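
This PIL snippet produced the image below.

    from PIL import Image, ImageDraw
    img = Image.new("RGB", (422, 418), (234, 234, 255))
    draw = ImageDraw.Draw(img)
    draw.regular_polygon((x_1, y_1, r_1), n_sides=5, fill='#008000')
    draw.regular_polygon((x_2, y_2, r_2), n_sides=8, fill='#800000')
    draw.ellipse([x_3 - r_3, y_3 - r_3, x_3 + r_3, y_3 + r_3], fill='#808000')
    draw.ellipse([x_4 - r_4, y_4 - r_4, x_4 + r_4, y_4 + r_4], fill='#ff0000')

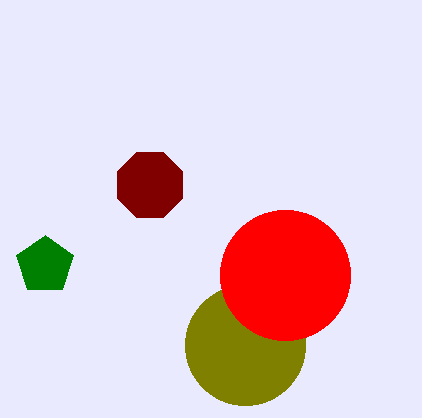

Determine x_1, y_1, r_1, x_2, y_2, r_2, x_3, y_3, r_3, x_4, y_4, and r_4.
x_1 = 45
y_1 = 265
r_1 = 30
x_2 = 150
y_2 = 185
r_2 = 35
x_3 = 245
y_3 = 345
r_3 = 60
x_4 = 285
y_4 = 275
r_4 = 65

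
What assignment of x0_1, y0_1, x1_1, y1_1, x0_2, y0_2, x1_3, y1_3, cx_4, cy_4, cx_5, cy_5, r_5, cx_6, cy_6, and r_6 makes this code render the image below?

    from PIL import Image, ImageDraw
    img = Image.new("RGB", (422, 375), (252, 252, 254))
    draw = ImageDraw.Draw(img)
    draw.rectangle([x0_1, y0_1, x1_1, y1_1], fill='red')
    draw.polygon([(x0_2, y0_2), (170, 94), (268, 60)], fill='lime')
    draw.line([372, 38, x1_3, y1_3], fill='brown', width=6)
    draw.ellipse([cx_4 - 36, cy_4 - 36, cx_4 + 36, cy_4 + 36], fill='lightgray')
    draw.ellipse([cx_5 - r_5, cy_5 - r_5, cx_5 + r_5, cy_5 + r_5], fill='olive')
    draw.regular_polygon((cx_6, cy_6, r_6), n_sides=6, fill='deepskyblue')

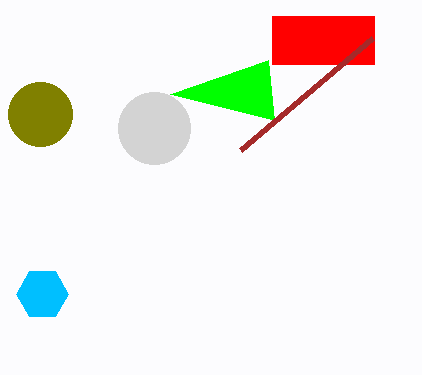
x0_1 = 272
y0_1 = 16
x1_1 = 374
y1_1 = 64
x0_2 = 274
y0_2 = 120
x1_3 = 240
y1_3 = 150
cx_4 = 154
cy_4 = 128
cx_5 = 40
cy_5 = 114
r_5 = 32
cx_6 = 42
cy_6 = 294
r_6 = 26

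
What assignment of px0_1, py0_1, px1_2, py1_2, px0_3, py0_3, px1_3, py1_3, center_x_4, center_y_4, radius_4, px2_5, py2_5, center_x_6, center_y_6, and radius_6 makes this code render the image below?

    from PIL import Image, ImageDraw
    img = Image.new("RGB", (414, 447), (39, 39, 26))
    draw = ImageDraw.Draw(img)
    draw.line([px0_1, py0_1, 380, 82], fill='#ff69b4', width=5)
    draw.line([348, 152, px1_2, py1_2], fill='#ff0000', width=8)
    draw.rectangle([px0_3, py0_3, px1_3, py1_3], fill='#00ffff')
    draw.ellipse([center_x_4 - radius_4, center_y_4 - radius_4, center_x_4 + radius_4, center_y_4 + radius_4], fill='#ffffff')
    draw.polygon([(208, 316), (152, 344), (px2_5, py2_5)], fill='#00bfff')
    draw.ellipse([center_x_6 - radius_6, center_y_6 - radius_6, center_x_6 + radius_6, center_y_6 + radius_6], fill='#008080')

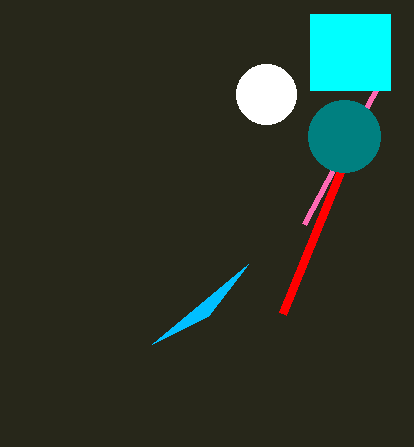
px0_1 = 304; py0_1 = 224; px1_2 = 282; py1_2 = 314; px0_3 = 310; py0_3 = 14; px1_3 = 390; py1_3 = 90; center_x_4 = 266; center_y_4 = 94; radius_4 = 30; px2_5 = 248; py2_5 = 264; center_x_6 = 344; center_y_6 = 136; radius_6 = 36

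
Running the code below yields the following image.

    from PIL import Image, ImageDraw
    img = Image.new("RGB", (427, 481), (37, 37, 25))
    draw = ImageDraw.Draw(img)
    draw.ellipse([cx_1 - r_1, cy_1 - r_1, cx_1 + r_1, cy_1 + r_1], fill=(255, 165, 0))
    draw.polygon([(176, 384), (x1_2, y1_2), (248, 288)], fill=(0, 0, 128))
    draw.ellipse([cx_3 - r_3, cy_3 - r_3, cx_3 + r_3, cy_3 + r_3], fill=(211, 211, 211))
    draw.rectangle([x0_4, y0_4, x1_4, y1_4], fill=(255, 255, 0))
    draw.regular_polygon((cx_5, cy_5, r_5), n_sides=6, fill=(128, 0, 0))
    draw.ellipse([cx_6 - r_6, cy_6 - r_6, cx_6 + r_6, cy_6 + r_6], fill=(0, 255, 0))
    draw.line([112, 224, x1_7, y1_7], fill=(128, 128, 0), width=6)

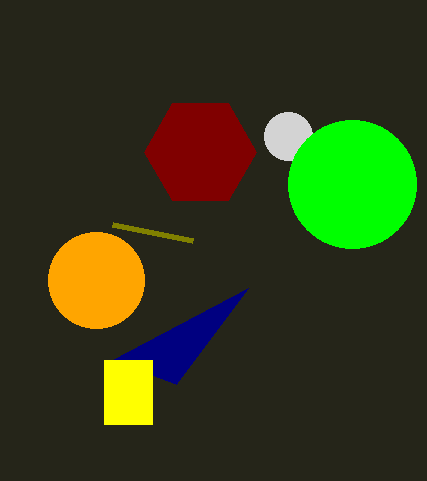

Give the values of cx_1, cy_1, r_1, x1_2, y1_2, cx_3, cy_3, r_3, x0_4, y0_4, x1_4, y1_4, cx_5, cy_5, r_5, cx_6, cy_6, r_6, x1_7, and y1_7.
cx_1 = 96
cy_1 = 280
r_1 = 48
x1_2 = 112
y1_2 = 360
cx_3 = 288
cy_3 = 136
r_3 = 24
x0_4 = 104
y0_4 = 360
x1_4 = 152
y1_4 = 424
cx_5 = 200
cy_5 = 152
r_5 = 56
cx_6 = 352
cy_6 = 184
r_6 = 64
x1_7 = 192
y1_7 = 240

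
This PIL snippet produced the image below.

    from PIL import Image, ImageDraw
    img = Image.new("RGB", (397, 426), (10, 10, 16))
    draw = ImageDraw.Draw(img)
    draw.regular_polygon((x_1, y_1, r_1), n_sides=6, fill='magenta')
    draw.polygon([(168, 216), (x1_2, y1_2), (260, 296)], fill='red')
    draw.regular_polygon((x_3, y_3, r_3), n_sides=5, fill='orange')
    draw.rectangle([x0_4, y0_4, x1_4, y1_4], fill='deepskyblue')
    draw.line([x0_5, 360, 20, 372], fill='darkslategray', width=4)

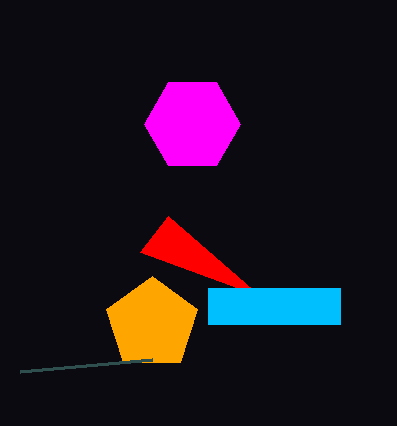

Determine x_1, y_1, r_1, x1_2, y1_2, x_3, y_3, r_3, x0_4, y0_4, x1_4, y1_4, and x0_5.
x_1 = 192
y_1 = 124
r_1 = 48
x1_2 = 140
y1_2 = 252
x_3 = 152
y_3 = 324
r_3 = 48
x0_4 = 208
y0_4 = 288
x1_4 = 340
y1_4 = 324
x0_5 = 152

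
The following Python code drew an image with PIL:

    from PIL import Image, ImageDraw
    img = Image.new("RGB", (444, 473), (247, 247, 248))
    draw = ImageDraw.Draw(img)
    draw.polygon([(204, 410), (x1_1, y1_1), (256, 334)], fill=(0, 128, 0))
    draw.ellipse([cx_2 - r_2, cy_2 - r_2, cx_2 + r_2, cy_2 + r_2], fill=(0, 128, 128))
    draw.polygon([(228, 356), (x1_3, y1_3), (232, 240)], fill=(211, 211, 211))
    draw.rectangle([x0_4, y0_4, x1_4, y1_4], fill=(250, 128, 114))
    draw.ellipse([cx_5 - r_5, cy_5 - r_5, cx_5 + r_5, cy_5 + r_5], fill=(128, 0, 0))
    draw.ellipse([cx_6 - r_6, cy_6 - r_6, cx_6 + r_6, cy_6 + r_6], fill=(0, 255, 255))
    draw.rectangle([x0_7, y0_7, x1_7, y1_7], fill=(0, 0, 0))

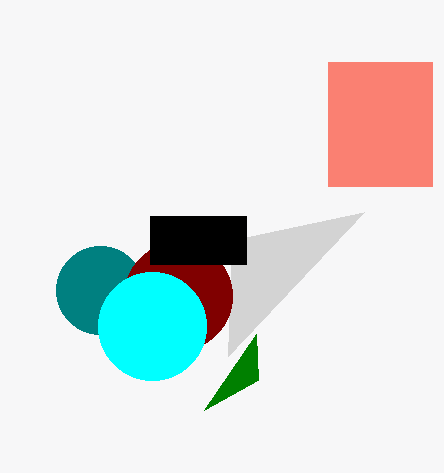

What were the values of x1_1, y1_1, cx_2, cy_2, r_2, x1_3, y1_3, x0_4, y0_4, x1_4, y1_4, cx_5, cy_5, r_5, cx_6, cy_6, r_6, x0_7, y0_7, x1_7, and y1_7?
x1_1 = 258; y1_1 = 380; cx_2 = 100; cy_2 = 290; r_2 = 44; x1_3 = 364; y1_3 = 212; x0_4 = 328; y0_4 = 62; x1_4 = 432; y1_4 = 186; cx_5 = 178; cy_5 = 296; r_5 = 54; cx_6 = 152; cy_6 = 326; r_6 = 54; x0_7 = 150; y0_7 = 216; x1_7 = 246; y1_7 = 264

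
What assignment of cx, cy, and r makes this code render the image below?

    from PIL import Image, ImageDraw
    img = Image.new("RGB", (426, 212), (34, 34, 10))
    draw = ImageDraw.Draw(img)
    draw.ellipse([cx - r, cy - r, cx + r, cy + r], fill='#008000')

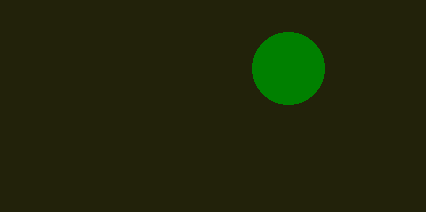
cx = 288; cy = 68; r = 36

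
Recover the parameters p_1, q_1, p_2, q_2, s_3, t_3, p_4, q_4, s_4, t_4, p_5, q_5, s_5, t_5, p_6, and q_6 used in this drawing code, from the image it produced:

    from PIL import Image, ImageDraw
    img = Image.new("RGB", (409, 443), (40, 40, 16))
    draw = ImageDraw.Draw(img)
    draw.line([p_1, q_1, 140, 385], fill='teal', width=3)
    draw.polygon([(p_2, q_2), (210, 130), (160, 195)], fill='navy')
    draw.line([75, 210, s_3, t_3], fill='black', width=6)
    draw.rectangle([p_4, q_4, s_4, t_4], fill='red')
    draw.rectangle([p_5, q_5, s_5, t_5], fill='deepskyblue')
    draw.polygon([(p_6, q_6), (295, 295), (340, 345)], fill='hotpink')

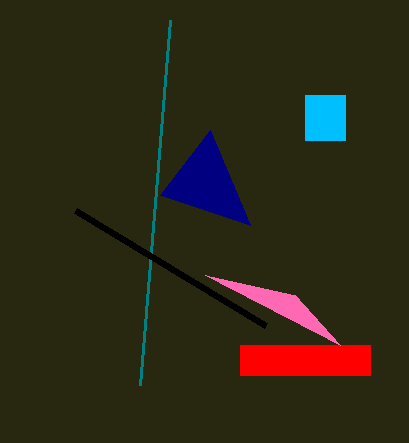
p_1 = 170
q_1 = 20
p_2 = 250
q_2 = 225
s_3 = 265
t_3 = 325
p_4 = 240
q_4 = 345
s_4 = 370
t_4 = 375
p_5 = 305
q_5 = 95
s_5 = 345
t_5 = 140
p_6 = 205
q_6 = 275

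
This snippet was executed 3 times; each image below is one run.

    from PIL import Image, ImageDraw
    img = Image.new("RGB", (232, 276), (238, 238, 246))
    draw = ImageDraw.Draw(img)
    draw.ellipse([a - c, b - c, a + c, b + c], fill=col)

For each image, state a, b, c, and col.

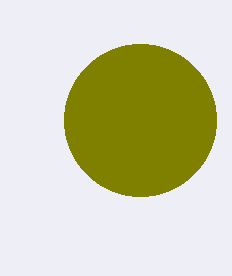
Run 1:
a = 140; b = 120; c = 76; col = 'olive'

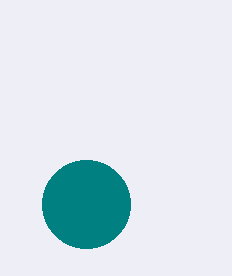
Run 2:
a = 86; b = 204; c = 44; col = 'teal'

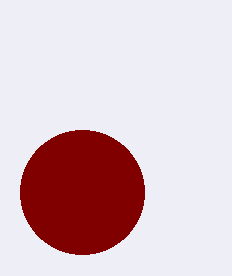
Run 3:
a = 82
b = 192
c = 62
col = 'maroon'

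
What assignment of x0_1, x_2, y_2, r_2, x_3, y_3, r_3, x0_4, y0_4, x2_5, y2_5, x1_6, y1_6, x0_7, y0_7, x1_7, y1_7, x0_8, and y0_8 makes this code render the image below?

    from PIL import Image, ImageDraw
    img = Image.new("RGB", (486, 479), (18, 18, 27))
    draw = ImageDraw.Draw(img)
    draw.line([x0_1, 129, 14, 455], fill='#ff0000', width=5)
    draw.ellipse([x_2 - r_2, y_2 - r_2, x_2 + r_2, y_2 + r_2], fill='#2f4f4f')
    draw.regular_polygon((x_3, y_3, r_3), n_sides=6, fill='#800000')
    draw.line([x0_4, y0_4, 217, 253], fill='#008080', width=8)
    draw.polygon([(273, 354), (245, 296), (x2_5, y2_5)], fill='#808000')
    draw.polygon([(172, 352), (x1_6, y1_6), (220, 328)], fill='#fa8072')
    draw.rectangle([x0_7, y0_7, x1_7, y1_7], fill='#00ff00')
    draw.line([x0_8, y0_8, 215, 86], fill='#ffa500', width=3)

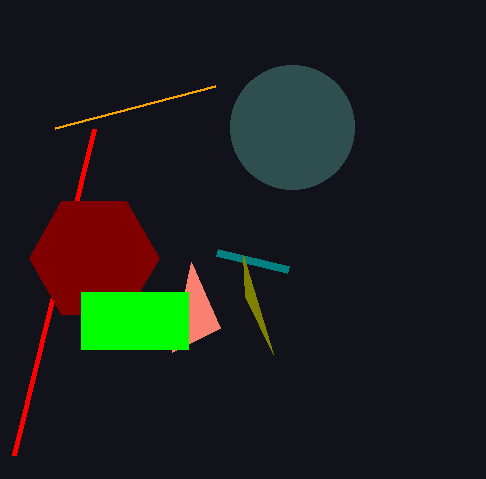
x0_1 = 94; x_2 = 292; y_2 = 127; r_2 = 62; x_3 = 94; y_3 = 258; r_3 = 65; x0_4 = 288; y0_4 = 270; x2_5 = 243; y2_5 = 255; x1_6 = 191; y1_6 = 262; x0_7 = 81; y0_7 = 292; x1_7 = 188; y1_7 = 349; x0_8 = 55; y0_8 = 128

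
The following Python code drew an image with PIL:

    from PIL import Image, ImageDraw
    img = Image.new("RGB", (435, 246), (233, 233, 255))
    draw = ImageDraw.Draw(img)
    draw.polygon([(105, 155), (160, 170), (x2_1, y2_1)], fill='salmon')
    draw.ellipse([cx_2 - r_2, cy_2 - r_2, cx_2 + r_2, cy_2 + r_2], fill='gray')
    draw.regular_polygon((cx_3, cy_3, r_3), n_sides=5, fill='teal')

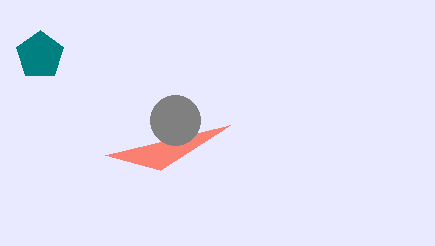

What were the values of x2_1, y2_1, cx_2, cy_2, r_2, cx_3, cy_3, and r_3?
x2_1 = 230
y2_1 = 125
cx_2 = 175
cy_2 = 120
r_2 = 25
cx_3 = 40
cy_3 = 55
r_3 = 25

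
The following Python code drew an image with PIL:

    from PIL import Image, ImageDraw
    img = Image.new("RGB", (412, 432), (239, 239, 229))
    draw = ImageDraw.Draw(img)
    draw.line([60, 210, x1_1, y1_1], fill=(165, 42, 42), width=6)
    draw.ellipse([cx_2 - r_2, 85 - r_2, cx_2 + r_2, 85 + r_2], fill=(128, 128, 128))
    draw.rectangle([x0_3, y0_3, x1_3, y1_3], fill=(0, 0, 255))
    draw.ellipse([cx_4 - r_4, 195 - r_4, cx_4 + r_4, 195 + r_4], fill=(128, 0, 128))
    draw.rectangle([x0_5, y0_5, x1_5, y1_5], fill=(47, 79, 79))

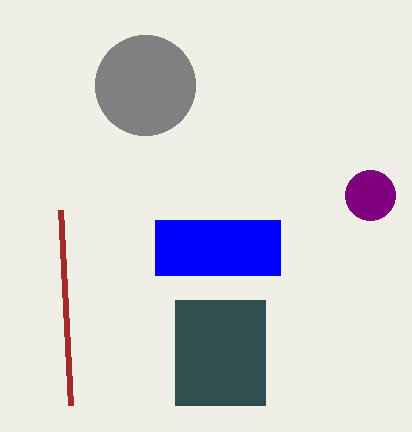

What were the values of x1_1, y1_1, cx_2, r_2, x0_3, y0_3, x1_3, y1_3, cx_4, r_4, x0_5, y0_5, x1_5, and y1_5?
x1_1 = 70, y1_1 = 405, cx_2 = 145, r_2 = 50, x0_3 = 155, y0_3 = 220, x1_3 = 280, y1_3 = 275, cx_4 = 370, r_4 = 25, x0_5 = 175, y0_5 = 300, x1_5 = 265, y1_5 = 405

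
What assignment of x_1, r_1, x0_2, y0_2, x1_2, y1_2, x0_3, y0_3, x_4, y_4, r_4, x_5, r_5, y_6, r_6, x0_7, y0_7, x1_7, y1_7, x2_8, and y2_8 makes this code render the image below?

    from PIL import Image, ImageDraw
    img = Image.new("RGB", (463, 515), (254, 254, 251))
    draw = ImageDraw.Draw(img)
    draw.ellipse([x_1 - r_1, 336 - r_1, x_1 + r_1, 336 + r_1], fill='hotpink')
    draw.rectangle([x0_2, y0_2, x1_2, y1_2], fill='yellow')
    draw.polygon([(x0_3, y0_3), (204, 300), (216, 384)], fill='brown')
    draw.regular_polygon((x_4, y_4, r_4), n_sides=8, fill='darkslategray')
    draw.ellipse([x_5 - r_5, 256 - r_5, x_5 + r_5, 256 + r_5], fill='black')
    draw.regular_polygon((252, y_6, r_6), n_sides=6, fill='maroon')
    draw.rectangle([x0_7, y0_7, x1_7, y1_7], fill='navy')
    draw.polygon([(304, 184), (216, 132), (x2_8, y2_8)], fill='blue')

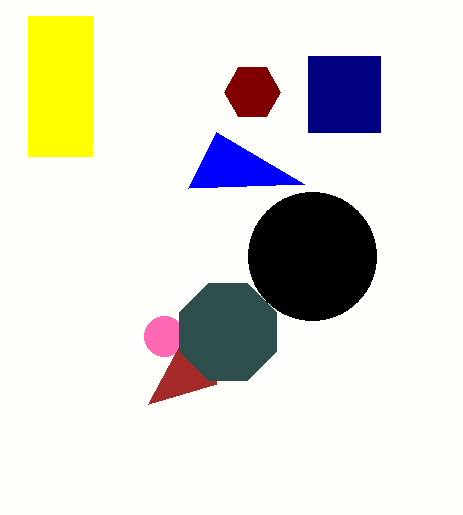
x_1 = 164
r_1 = 20
x0_2 = 28
y0_2 = 16
x1_2 = 92
y1_2 = 156
x0_3 = 148
y0_3 = 404
x_4 = 228
y_4 = 332
r_4 = 52
x_5 = 312
r_5 = 64
y_6 = 92
r_6 = 28
x0_7 = 308
y0_7 = 56
x1_7 = 380
y1_7 = 132
x2_8 = 188
y2_8 = 188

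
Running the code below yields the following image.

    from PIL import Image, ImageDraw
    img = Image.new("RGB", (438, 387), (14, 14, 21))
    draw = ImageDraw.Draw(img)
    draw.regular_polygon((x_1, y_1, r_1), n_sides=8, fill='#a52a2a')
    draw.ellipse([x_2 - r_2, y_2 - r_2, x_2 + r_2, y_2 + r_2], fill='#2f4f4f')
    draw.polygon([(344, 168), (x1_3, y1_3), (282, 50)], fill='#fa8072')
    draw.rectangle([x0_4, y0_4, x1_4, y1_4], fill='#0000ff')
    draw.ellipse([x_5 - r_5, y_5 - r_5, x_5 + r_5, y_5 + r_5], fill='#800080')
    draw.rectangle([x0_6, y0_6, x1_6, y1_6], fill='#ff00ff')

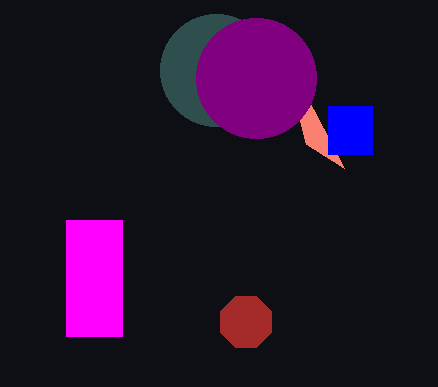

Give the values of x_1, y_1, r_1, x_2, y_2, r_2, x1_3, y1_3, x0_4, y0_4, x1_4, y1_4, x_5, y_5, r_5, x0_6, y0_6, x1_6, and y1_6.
x_1 = 246; y_1 = 322; r_1 = 28; x_2 = 216; y_2 = 70; r_2 = 56; x1_3 = 306; y1_3 = 144; x0_4 = 328; y0_4 = 106; x1_4 = 372; y1_4 = 154; x_5 = 256; y_5 = 78; r_5 = 60; x0_6 = 66; y0_6 = 220; x1_6 = 122; y1_6 = 336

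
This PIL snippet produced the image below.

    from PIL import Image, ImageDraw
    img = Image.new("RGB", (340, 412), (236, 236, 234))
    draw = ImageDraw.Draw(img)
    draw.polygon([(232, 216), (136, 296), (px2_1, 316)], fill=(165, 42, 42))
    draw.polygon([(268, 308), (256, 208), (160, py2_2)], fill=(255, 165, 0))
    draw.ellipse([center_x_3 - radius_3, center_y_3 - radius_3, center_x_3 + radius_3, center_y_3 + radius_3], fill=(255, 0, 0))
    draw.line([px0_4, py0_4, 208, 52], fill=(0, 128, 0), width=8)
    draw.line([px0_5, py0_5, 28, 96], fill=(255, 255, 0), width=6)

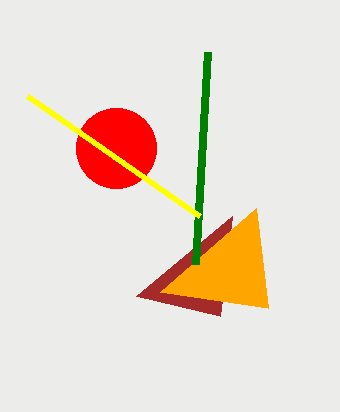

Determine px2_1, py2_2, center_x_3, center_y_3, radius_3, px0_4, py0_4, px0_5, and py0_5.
px2_1 = 220; py2_2 = 292; center_x_3 = 116; center_y_3 = 148; radius_3 = 40; px0_4 = 196; py0_4 = 264; px0_5 = 200; py0_5 = 216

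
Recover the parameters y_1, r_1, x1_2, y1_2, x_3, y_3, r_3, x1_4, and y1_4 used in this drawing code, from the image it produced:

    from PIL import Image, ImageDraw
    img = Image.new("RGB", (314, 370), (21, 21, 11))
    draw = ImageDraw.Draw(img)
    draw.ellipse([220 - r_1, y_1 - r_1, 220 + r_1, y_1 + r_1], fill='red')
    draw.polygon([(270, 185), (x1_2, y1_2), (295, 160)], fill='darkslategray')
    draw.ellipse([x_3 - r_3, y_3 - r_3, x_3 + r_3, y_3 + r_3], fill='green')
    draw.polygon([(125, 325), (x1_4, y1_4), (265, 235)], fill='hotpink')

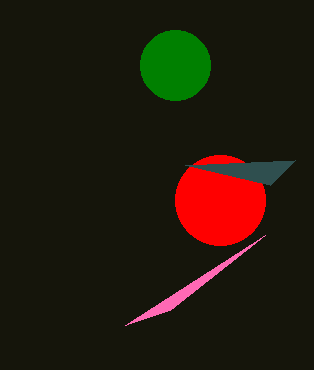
y_1 = 200; r_1 = 45; x1_2 = 185; y1_2 = 165; x_3 = 175; y_3 = 65; r_3 = 35; x1_4 = 170; y1_4 = 310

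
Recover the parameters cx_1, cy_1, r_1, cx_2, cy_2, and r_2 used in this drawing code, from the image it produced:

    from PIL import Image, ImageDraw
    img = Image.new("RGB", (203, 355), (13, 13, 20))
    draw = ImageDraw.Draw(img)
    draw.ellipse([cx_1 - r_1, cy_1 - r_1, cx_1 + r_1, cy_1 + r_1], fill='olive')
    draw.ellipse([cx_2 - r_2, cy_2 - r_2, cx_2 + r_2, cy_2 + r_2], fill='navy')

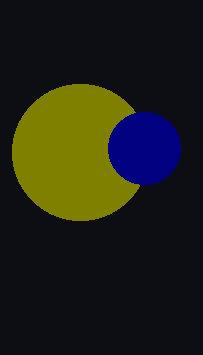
cx_1 = 80
cy_1 = 152
r_1 = 68
cx_2 = 144
cy_2 = 148
r_2 = 36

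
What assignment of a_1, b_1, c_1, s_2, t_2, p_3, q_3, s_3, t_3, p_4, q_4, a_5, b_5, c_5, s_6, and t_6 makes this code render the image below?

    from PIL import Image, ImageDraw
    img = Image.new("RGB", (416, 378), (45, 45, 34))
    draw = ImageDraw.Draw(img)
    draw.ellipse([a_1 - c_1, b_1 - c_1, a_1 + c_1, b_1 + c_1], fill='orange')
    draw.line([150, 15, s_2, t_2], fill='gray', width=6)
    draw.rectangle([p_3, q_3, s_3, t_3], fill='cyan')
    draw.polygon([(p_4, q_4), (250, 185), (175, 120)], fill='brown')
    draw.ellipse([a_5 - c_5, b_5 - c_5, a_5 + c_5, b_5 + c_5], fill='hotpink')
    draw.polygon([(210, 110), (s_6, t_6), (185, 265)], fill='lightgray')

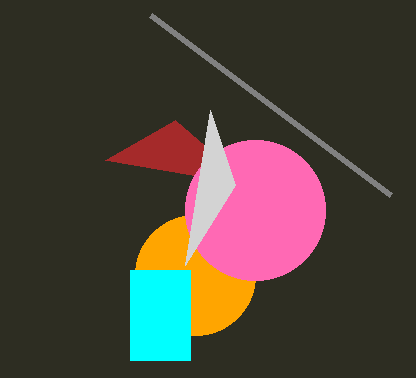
a_1 = 195; b_1 = 275; c_1 = 60; s_2 = 390; t_2 = 195; p_3 = 130; q_3 = 270; s_3 = 190; t_3 = 360; p_4 = 105; q_4 = 160; a_5 = 255; b_5 = 210; c_5 = 70; s_6 = 235; t_6 = 185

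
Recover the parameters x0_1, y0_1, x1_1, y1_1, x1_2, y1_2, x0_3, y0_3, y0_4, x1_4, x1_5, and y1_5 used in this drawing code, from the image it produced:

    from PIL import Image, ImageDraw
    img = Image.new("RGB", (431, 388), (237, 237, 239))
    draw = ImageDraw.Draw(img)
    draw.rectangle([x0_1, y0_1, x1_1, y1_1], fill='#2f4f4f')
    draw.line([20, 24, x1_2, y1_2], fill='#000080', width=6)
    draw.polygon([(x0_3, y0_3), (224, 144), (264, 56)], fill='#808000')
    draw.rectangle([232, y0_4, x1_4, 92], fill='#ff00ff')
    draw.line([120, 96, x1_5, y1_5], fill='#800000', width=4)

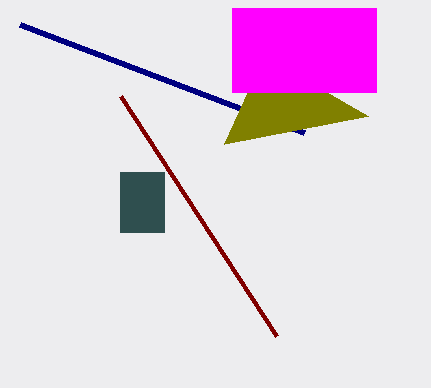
x0_1 = 120; y0_1 = 172; x1_1 = 164; y1_1 = 232; x1_2 = 304; y1_2 = 132; x0_3 = 368; y0_3 = 116; y0_4 = 8; x1_4 = 376; x1_5 = 276; y1_5 = 336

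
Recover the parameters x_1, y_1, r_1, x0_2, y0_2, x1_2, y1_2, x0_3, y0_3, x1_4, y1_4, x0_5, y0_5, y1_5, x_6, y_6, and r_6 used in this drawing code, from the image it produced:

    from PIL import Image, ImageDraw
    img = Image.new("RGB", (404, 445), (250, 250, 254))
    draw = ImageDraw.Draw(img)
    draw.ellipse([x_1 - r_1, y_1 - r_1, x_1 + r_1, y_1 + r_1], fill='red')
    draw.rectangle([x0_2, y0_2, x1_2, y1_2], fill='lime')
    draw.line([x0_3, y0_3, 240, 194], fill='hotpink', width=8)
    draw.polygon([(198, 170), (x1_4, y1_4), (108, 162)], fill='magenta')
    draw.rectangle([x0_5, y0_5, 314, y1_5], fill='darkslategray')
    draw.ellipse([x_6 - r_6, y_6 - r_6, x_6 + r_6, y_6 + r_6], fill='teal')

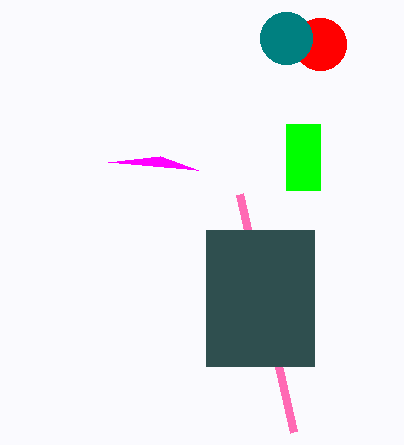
x_1 = 320; y_1 = 44; r_1 = 26; x0_2 = 286; y0_2 = 124; x1_2 = 320; y1_2 = 190; x0_3 = 294; y0_3 = 432; x1_4 = 160; y1_4 = 156; x0_5 = 206; y0_5 = 230; y1_5 = 366; x_6 = 286; y_6 = 38; r_6 = 26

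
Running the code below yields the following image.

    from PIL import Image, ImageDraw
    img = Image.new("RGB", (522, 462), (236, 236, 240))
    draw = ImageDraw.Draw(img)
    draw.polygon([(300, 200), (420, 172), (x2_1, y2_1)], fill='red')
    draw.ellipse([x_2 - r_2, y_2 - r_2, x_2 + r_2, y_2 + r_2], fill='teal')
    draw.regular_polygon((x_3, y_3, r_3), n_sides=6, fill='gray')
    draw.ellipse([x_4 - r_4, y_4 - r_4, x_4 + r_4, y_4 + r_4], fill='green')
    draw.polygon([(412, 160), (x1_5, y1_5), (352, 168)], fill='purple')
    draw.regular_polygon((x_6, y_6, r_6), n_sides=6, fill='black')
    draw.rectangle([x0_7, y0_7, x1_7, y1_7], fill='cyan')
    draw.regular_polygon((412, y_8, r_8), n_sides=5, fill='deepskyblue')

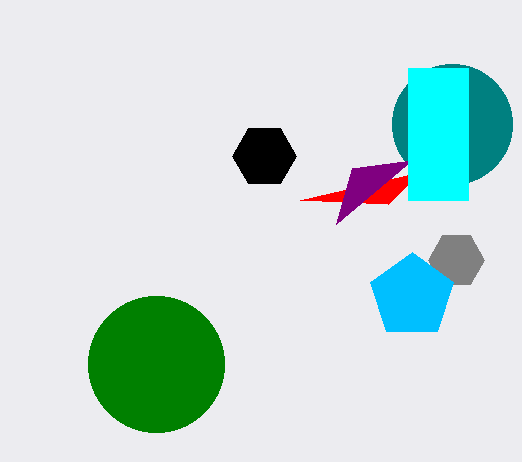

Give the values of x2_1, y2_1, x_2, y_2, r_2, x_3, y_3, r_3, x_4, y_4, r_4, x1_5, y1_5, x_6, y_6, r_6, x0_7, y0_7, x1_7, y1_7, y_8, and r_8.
x2_1 = 388; y2_1 = 204; x_2 = 452; y_2 = 124; r_2 = 60; x_3 = 456; y_3 = 260; r_3 = 28; x_4 = 156; y_4 = 364; r_4 = 68; x1_5 = 336; y1_5 = 224; x_6 = 264; y_6 = 156; r_6 = 32; x0_7 = 408; y0_7 = 68; x1_7 = 468; y1_7 = 200; y_8 = 296; r_8 = 44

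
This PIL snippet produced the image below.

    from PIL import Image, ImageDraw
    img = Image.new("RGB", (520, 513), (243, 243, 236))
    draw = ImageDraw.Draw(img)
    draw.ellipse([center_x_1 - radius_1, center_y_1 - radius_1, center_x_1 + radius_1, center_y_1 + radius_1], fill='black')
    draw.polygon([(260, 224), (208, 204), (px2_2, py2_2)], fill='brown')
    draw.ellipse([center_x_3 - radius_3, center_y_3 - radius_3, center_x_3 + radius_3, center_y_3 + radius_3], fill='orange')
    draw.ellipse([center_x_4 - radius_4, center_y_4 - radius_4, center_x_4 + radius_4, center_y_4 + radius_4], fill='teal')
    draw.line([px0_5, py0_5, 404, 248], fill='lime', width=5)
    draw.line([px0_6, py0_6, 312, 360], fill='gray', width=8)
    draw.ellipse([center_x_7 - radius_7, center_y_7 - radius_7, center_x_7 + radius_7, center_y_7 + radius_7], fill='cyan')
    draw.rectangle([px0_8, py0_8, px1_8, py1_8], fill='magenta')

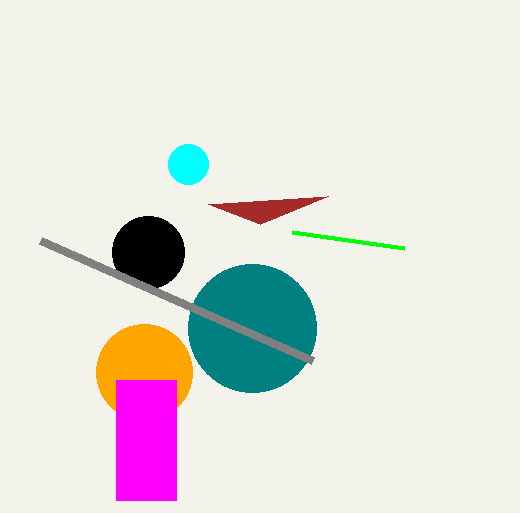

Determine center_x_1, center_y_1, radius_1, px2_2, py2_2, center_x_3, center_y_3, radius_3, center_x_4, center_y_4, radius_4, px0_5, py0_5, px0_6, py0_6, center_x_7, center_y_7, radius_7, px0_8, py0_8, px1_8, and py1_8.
center_x_1 = 148; center_y_1 = 252; radius_1 = 36; px2_2 = 328; py2_2 = 196; center_x_3 = 144; center_y_3 = 372; radius_3 = 48; center_x_4 = 252; center_y_4 = 328; radius_4 = 64; px0_5 = 292; py0_5 = 232; px0_6 = 40; py0_6 = 240; center_x_7 = 188; center_y_7 = 164; radius_7 = 20; px0_8 = 116; py0_8 = 380; px1_8 = 176; py1_8 = 500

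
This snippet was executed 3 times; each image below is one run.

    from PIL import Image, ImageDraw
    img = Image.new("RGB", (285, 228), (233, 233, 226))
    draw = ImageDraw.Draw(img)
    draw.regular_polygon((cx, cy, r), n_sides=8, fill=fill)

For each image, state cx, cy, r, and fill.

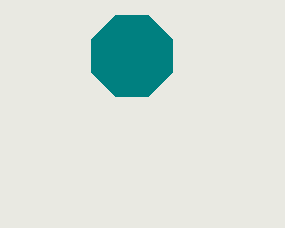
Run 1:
cx = 132, cy = 56, r = 44, fill = 'teal'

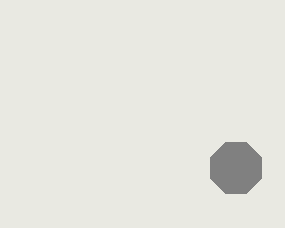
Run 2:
cx = 236
cy = 168
r = 28
fill = 'gray'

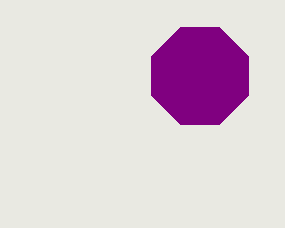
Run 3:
cx = 200; cy = 76; r = 52; fill = 'purple'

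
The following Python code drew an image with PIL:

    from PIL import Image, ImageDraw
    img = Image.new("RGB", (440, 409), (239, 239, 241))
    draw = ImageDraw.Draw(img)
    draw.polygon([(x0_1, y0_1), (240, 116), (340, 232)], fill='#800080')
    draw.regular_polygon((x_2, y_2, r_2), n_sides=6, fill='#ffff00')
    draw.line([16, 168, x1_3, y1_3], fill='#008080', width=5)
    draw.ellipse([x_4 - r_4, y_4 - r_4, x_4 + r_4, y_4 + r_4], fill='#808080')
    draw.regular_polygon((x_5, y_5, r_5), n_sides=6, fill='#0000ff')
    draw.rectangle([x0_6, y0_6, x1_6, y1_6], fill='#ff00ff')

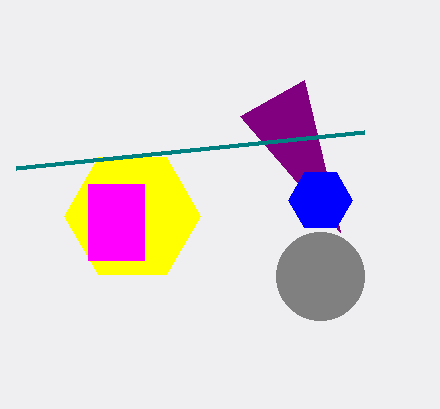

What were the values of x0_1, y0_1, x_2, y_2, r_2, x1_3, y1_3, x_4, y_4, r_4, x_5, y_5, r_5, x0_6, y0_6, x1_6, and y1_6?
x0_1 = 304; y0_1 = 80; x_2 = 132; y_2 = 216; r_2 = 68; x1_3 = 364; y1_3 = 132; x_4 = 320; y_4 = 276; r_4 = 44; x_5 = 320; y_5 = 200; r_5 = 32; x0_6 = 88; y0_6 = 184; x1_6 = 144; y1_6 = 260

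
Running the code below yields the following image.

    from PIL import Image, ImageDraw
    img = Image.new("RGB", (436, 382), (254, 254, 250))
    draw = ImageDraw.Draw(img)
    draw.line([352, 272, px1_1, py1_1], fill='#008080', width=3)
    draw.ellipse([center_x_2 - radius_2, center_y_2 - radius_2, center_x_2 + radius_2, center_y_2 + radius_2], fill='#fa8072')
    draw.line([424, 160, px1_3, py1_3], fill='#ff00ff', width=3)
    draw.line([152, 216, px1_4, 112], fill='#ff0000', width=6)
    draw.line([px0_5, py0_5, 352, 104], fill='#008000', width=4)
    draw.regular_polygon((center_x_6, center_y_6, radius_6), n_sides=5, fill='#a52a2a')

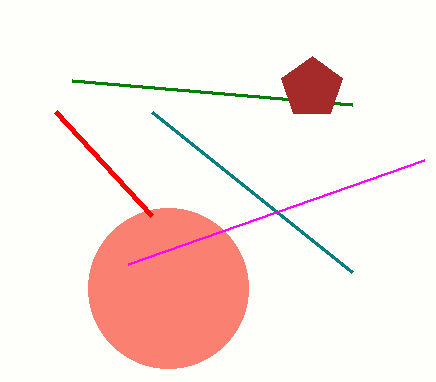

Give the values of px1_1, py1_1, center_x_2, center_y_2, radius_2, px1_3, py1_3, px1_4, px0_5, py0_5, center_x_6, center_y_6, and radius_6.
px1_1 = 152; py1_1 = 112; center_x_2 = 168; center_y_2 = 288; radius_2 = 80; px1_3 = 128; py1_3 = 264; px1_4 = 56; px0_5 = 72; py0_5 = 80; center_x_6 = 312; center_y_6 = 88; radius_6 = 32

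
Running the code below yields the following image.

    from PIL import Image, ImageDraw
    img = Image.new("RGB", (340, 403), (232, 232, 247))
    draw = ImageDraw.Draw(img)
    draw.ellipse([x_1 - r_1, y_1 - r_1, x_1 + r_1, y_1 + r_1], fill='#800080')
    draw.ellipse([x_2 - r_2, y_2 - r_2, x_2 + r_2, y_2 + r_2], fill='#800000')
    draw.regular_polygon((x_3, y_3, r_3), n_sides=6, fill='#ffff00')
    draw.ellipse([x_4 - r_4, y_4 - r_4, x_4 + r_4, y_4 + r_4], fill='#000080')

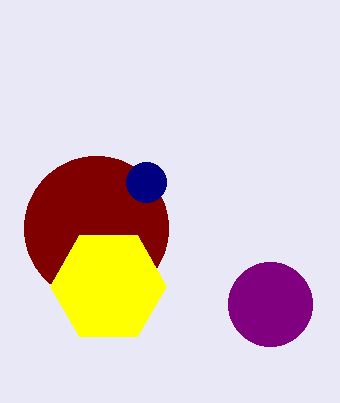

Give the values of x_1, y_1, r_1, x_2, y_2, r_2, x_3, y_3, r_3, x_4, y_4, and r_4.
x_1 = 270; y_1 = 304; r_1 = 42; x_2 = 96; y_2 = 228; r_2 = 72; x_3 = 108; y_3 = 286; r_3 = 58; x_4 = 146; y_4 = 182; r_4 = 20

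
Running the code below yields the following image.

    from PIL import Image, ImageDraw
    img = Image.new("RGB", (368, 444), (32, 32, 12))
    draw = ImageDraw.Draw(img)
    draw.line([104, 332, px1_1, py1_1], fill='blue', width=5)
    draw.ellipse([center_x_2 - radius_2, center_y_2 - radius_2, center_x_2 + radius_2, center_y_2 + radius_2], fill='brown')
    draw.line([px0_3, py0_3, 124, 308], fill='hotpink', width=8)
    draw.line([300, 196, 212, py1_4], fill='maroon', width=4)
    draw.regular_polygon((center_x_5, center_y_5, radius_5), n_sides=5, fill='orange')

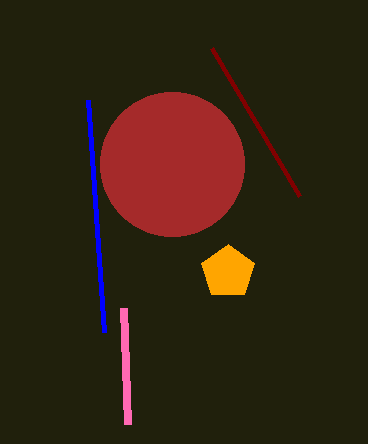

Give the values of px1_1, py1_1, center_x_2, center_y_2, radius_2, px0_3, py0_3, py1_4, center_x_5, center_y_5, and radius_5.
px1_1 = 88, py1_1 = 100, center_x_2 = 172, center_y_2 = 164, radius_2 = 72, px0_3 = 128, py0_3 = 424, py1_4 = 48, center_x_5 = 228, center_y_5 = 272, radius_5 = 28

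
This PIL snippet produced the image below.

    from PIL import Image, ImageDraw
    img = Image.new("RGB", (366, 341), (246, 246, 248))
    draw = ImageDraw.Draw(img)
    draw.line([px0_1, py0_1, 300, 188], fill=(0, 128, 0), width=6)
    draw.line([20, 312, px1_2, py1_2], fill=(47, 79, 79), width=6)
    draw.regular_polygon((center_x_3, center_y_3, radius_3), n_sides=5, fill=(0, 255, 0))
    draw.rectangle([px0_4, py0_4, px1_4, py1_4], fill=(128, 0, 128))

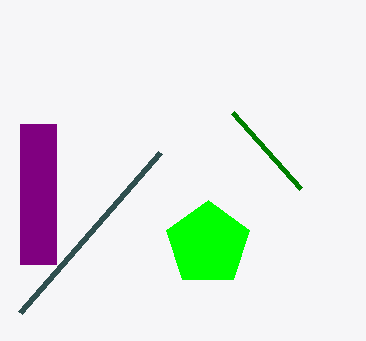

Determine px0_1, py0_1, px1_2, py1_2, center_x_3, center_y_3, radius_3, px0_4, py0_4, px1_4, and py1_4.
px0_1 = 232, py0_1 = 112, px1_2 = 160, py1_2 = 152, center_x_3 = 208, center_y_3 = 244, radius_3 = 44, px0_4 = 20, py0_4 = 124, px1_4 = 56, py1_4 = 264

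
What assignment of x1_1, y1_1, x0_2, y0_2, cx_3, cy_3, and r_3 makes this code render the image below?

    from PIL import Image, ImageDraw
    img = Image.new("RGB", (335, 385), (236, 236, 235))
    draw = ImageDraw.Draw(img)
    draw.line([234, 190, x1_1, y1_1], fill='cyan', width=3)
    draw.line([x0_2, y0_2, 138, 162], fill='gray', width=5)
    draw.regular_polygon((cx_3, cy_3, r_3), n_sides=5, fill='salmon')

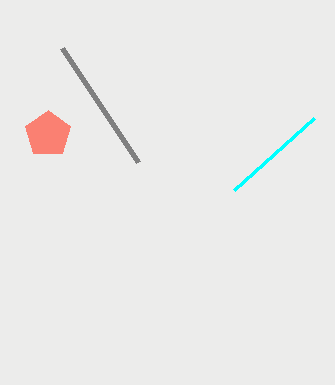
x1_1 = 314; y1_1 = 118; x0_2 = 62; y0_2 = 48; cx_3 = 48; cy_3 = 134; r_3 = 24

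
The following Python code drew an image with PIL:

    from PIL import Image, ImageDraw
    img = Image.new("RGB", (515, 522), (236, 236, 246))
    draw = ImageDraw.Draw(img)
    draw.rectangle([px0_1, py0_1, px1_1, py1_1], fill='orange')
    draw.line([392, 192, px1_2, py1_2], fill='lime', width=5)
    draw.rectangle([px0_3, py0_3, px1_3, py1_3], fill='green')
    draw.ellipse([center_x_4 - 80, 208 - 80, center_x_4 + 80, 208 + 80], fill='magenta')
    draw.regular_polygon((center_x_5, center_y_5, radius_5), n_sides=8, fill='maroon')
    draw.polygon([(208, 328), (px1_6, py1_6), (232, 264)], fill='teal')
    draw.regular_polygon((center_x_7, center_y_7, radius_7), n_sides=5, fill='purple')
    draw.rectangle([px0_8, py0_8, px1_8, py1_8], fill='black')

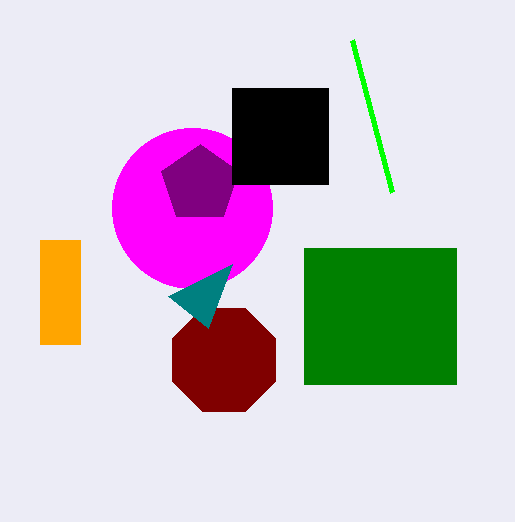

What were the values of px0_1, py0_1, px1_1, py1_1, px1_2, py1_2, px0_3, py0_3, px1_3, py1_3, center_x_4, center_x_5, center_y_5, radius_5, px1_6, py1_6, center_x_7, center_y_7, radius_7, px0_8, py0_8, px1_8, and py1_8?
px0_1 = 40, py0_1 = 240, px1_1 = 80, py1_1 = 344, px1_2 = 352, py1_2 = 40, px0_3 = 304, py0_3 = 248, px1_3 = 456, py1_3 = 384, center_x_4 = 192, center_x_5 = 224, center_y_5 = 360, radius_5 = 56, px1_6 = 168, py1_6 = 296, center_x_7 = 200, center_y_7 = 184, radius_7 = 40, px0_8 = 232, py0_8 = 88, px1_8 = 328, py1_8 = 184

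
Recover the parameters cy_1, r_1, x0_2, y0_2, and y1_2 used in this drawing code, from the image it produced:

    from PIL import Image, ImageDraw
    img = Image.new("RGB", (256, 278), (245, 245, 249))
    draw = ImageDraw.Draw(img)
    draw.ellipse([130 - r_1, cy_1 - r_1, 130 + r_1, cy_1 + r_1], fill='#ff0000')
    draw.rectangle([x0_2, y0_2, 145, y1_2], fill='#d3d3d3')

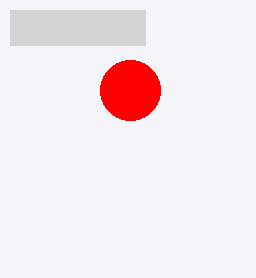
cy_1 = 90, r_1 = 30, x0_2 = 10, y0_2 = 10, y1_2 = 45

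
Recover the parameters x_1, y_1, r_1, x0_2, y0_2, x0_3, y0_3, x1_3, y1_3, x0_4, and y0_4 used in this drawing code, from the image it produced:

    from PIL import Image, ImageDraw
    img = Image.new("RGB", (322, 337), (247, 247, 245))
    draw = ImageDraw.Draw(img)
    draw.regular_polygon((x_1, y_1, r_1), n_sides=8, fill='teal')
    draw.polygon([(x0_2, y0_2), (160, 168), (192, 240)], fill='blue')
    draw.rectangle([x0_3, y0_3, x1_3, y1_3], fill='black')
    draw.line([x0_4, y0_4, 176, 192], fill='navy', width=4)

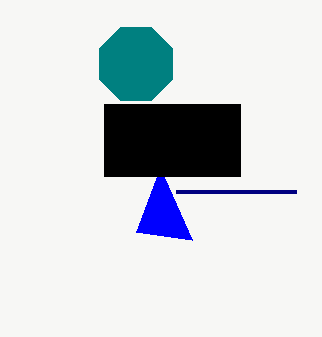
x_1 = 136
y_1 = 64
r_1 = 40
x0_2 = 136
y0_2 = 232
x0_3 = 104
y0_3 = 104
x1_3 = 240
y1_3 = 176
x0_4 = 296
y0_4 = 192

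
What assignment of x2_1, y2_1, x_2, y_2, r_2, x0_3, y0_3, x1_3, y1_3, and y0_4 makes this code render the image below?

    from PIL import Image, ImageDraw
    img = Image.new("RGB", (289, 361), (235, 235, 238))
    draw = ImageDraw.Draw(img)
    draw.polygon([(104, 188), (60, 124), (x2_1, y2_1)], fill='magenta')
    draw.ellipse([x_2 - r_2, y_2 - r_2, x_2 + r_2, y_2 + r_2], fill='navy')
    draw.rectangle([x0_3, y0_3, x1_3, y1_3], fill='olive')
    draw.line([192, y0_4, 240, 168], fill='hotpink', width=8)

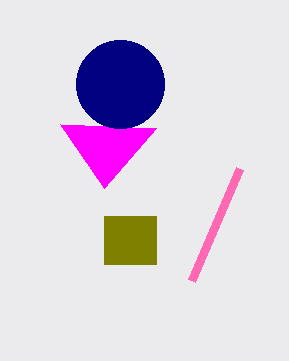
x2_1 = 156; y2_1 = 128; x_2 = 120; y_2 = 84; r_2 = 44; x0_3 = 104; y0_3 = 216; x1_3 = 156; y1_3 = 264; y0_4 = 280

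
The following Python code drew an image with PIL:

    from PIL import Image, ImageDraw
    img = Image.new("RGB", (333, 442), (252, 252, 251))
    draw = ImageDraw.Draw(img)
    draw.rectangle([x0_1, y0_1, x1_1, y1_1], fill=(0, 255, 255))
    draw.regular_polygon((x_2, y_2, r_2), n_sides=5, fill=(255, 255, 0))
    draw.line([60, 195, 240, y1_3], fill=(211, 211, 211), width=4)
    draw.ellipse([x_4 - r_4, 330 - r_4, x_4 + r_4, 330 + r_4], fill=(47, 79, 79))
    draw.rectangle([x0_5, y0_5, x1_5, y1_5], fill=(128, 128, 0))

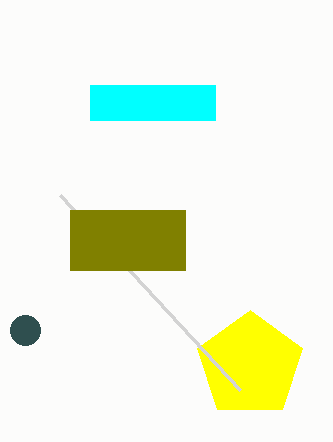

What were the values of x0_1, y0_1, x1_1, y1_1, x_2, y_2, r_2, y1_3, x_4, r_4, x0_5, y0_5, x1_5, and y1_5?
x0_1 = 90
y0_1 = 85
x1_1 = 215
y1_1 = 120
x_2 = 250
y_2 = 365
r_2 = 55
y1_3 = 390
x_4 = 25
r_4 = 15
x0_5 = 70
y0_5 = 210
x1_5 = 185
y1_5 = 270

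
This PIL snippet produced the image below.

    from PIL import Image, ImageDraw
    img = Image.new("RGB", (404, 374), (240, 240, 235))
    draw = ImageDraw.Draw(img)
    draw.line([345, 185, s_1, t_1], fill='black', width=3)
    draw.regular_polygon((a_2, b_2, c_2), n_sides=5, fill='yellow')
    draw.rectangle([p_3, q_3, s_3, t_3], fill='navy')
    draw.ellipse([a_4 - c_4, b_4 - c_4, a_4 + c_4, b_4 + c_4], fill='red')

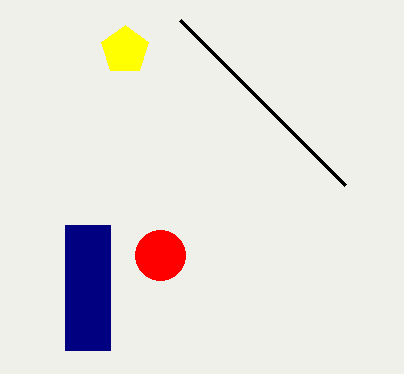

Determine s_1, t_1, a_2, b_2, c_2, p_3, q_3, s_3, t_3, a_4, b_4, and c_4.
s_1 = 180; t_1 = 20; a_2 = 125; b_2 = 50; c_2 = 25; p_3 = 65; q_3 = 225; s_3 = 110; t_3 = 350; a_4 = 160; b_4 = 255; c_4 = 25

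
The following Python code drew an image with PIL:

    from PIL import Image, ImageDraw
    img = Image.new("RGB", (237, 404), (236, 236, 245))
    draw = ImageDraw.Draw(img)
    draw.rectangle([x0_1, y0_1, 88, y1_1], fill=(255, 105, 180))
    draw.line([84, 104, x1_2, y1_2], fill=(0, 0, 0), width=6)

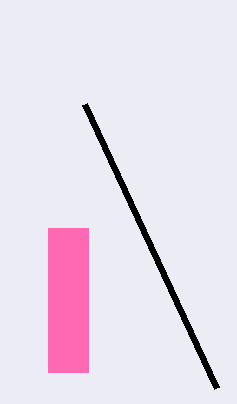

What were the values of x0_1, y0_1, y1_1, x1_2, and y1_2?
x0_1 = 48; y0_1 = 228; y1_1 = 372; x1_2 = 216; y1_2 = 388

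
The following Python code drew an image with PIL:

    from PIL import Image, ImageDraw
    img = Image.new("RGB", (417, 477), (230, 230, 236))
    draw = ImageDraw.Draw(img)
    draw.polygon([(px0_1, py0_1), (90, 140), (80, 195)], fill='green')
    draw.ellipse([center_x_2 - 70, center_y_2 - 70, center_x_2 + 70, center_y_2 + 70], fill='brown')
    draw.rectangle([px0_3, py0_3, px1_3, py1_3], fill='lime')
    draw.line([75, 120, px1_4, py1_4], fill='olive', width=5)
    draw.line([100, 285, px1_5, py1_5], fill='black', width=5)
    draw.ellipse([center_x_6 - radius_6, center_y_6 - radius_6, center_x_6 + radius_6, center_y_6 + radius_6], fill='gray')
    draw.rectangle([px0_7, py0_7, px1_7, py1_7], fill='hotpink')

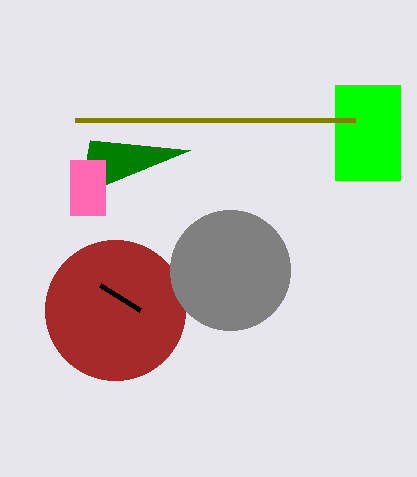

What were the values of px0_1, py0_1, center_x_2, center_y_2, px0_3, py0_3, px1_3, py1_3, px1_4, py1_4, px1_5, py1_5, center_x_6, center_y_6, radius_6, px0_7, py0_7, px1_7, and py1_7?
px0_1 = 190; py0_1 = 150; center_x_2 = 115; center_y_2 = 310; px0_3 = 335; py0_3 = 85; px1_3 = 400; py1_3 = 180; px1_4 = 355; py1_4 = 120; px1_5 = 140; py1_5 = 310; center_x_6 = 230; center_y_6 = 270; radius_6 = 60; px0_7 = 70; py0_7 = 160; px1_7 = 105; py1_7 = 215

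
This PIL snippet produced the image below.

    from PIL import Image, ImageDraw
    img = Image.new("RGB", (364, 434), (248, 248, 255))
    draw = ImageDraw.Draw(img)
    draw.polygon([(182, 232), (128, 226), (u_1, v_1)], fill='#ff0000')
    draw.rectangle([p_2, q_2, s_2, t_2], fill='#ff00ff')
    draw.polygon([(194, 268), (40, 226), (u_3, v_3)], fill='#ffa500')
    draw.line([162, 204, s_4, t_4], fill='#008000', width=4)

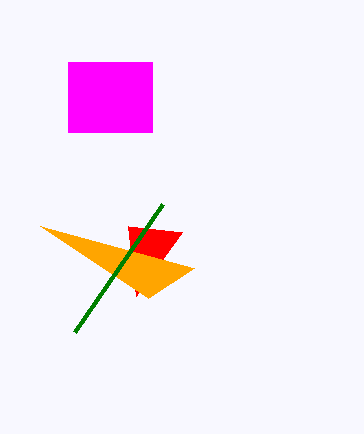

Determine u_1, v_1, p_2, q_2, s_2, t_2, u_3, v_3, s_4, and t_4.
u_1 = 136; v_1 = 296; p_2 = 68; q_2 = 62; s_2 = 152; t_2 = 132; u_3 = 148; v_3 = 298; s_4 = 74; t_4 = 332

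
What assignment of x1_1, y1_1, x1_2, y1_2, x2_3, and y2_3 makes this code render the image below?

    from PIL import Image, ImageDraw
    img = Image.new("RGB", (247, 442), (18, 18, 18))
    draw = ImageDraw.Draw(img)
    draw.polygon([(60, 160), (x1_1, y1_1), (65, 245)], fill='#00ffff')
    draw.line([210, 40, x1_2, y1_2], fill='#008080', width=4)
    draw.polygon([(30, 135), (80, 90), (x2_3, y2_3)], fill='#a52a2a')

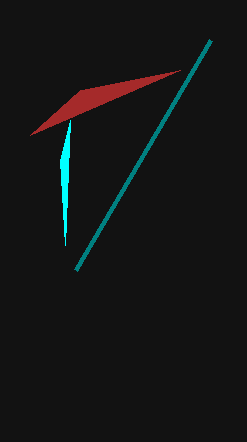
x1_1 = 70
y1_1 = 120
x1_2 = 75
y1_2 = 270
x2_3 = 180
y2_3 = 70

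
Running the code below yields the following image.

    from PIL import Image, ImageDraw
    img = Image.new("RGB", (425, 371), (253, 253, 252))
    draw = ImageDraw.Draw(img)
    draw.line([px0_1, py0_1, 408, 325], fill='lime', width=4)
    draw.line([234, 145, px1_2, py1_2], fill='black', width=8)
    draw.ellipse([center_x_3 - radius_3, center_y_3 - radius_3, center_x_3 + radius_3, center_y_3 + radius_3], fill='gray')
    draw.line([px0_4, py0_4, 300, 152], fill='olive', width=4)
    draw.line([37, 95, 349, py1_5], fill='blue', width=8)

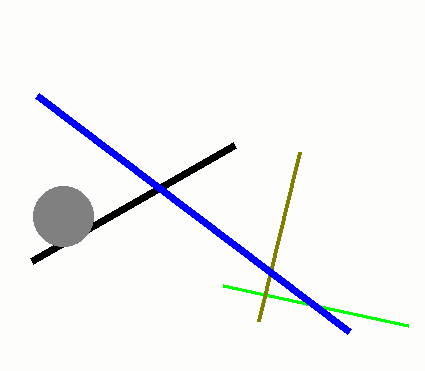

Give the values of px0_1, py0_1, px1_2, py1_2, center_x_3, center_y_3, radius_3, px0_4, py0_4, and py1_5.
px0_1 = 223, py0_1 = 285, px1_2 = 31, py1_2 = 261, center_x_3 = 63, center_y_3 = 216, radius_3 = 30, px0_4 = 259, py0_4 = 321, py1_5 = 331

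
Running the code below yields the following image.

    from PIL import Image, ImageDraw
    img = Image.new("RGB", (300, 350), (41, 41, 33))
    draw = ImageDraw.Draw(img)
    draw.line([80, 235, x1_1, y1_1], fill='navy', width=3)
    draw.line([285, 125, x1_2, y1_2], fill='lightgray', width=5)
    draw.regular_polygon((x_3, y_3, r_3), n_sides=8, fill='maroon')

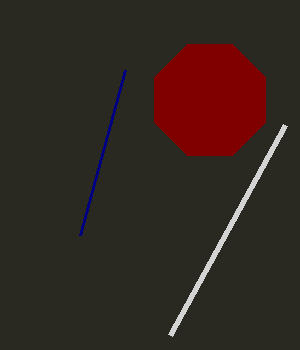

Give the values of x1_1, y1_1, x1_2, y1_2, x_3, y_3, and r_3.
x1_1 = 125; y1_1 = 70; x1_2 = 170; y1_2 = 335; x_3 = 210; y_3 = 100; r_3 = 60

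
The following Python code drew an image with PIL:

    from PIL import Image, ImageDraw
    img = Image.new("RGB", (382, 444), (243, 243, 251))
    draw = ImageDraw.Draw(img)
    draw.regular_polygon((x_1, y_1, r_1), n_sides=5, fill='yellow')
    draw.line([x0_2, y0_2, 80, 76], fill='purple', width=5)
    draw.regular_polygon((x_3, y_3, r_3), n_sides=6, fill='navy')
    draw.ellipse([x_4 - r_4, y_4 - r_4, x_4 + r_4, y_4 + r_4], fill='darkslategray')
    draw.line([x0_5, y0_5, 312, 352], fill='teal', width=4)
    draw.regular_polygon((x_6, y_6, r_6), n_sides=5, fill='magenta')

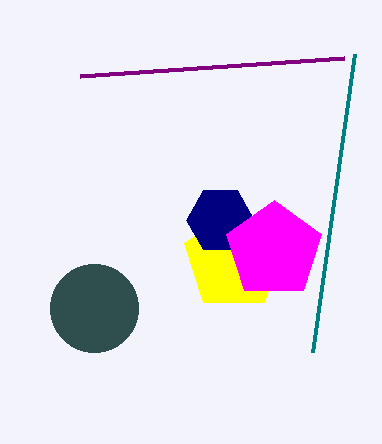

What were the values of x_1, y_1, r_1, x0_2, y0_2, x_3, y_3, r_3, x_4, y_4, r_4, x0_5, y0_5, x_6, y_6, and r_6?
x_1 = 234; y_1 = 260; r_1 = 52; x0_2 = 344; y0_2 = 58; x_3 = 220; y_3 = 220; r_3 = 34; x_4 = 94; y_4 = 308; r_4 = 44; x0_5 = 354; y0_5 = 54; x_6 = 274; y_6 = 250; r_6 = 50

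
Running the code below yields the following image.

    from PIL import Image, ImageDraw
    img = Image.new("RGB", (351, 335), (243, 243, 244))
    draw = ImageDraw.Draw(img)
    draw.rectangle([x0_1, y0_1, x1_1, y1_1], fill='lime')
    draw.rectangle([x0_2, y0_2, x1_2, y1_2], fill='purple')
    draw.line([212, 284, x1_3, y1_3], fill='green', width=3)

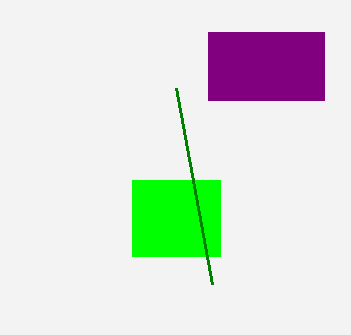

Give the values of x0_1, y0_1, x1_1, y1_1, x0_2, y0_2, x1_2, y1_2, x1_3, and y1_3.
x0_1 = 132, y0_1 = 180, x1_1 = 220, y1_1 = 256, x0_2 = 208, y0_2 = 32, x1_2 = 324, y1_2 = 100, x1_3 = 176, y1_3 = 88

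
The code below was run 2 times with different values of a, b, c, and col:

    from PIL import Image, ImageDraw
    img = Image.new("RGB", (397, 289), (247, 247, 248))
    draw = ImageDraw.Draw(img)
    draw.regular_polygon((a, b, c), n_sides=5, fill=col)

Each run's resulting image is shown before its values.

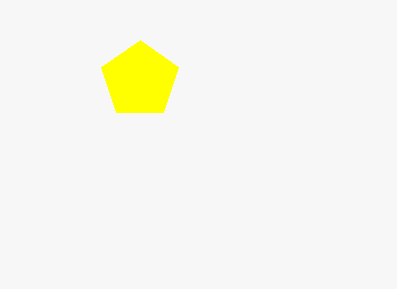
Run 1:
a = 140, b = 80, c = 40, col = 'yellow'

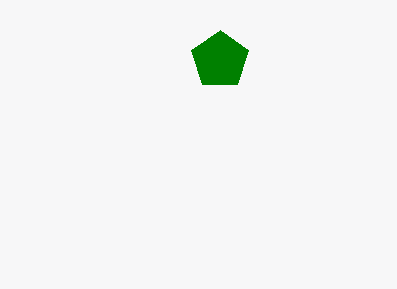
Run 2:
a = 220
b = 60
c = 30
col = 'green'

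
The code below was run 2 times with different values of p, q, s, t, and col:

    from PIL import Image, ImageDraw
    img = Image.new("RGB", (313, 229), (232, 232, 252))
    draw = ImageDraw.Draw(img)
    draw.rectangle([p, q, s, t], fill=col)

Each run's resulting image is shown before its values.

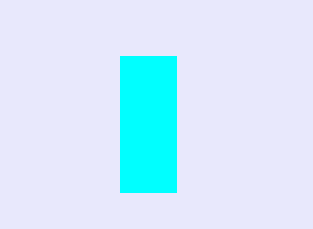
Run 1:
p = 120; q = 56; s = 176; t = 192; col = 'cyan'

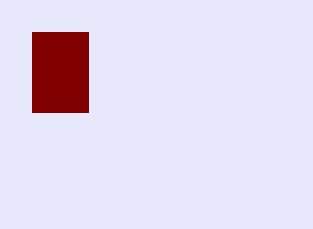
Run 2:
p = 32
q = 32
s = 88
t = 112
col = 'maroon'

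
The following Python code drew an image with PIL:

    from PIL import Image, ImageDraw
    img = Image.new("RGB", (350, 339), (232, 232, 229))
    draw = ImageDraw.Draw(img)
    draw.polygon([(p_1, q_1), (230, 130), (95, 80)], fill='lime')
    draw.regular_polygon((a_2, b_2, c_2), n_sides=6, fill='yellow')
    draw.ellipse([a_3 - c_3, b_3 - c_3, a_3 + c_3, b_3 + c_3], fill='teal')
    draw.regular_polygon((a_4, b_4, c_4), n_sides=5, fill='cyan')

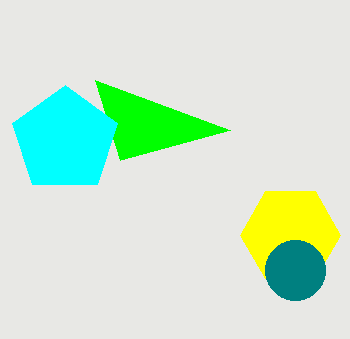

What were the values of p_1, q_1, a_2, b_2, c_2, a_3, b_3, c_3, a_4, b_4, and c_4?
p_1 = 120
q_1 = 160
a_2 = 290
b_2 = 235
c_2 = 50
a_3 = 295
b_3 = 270
c_3 = 30
a_4 = 65
b_4 = 140
c_4 = 55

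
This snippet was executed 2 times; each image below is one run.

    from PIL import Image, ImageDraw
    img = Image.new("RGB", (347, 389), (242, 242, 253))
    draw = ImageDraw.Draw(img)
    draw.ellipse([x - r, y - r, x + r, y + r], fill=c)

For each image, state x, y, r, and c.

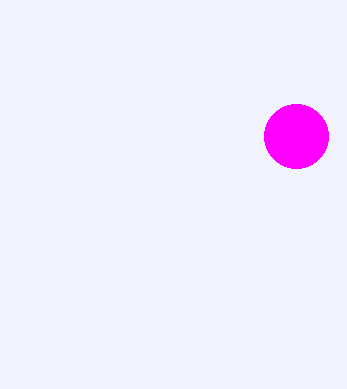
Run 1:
x = 296
y = 136
r = 32
c = 'magenta'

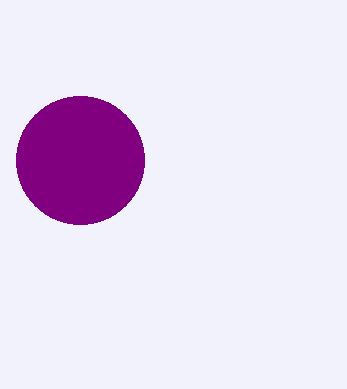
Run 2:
x = 80
y = 160
r = 64
c = 'purple'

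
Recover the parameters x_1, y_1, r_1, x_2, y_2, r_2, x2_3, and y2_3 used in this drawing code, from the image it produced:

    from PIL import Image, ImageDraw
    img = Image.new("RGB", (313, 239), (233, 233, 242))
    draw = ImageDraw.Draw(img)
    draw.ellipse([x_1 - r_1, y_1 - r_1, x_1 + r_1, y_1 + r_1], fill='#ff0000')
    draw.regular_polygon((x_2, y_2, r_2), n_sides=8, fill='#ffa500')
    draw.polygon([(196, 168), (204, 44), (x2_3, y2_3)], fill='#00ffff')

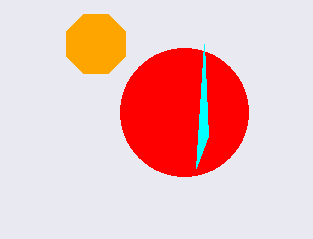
x_1 = 184; y_1 = 112; r_1 = 64; x_2 = 96; y_2 = 44; r_2 = 32; x2_3 = 208; y2_3 = 136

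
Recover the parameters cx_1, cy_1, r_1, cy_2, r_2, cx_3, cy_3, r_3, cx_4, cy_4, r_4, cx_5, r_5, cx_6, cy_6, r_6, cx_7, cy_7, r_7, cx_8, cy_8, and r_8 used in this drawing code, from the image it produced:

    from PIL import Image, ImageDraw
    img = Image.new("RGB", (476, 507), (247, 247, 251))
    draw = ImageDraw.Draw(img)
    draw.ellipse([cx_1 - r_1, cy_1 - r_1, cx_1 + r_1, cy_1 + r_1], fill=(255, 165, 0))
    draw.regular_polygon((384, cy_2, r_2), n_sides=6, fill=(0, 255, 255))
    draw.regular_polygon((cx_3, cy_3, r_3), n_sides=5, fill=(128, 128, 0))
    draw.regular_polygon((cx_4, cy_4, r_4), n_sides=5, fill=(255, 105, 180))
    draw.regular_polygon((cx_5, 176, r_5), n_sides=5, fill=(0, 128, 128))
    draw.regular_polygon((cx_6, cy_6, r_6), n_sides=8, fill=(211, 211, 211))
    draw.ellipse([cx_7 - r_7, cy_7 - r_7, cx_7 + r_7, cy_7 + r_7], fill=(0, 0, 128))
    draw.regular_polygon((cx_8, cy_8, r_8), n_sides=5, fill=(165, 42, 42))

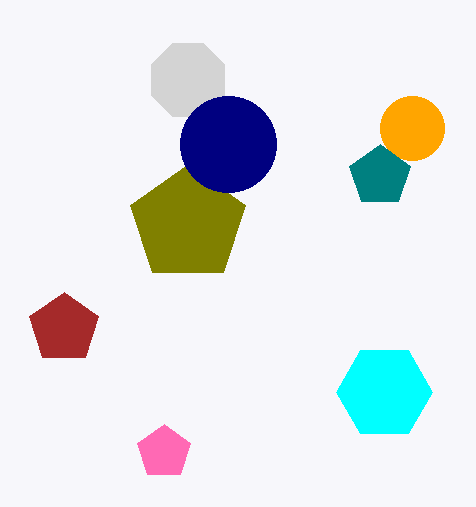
cx_1 = 412
cy_1 = 128
r_1 = 32
cy_2 = 392
r_2 = 48
cx_3 = 188
cy_3 = 224
r_3 = 60
cx_4 = 164
cy_4 = 452
r_4 = 28
cx_5 = 380
r_5 = 32
cx_6 = 188
cy_6 = 80
r_6 = 40
cx_7 = 228
cy_7 = 144
r_7 = 48
cx_8 = 64
cy_8 = 328
r_8 = 36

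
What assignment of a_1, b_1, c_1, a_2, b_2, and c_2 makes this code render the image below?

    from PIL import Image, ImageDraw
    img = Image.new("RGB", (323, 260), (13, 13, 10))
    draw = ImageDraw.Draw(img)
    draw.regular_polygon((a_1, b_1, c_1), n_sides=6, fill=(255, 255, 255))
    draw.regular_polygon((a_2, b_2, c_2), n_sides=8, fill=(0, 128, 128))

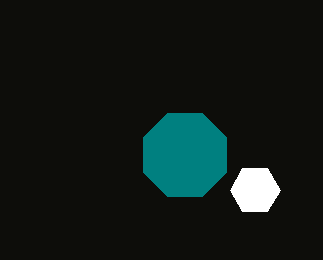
a_1 = 255
b_1 = 190
c_1 = 25
a_2 = 185
b_2 = 155
c_2 = 45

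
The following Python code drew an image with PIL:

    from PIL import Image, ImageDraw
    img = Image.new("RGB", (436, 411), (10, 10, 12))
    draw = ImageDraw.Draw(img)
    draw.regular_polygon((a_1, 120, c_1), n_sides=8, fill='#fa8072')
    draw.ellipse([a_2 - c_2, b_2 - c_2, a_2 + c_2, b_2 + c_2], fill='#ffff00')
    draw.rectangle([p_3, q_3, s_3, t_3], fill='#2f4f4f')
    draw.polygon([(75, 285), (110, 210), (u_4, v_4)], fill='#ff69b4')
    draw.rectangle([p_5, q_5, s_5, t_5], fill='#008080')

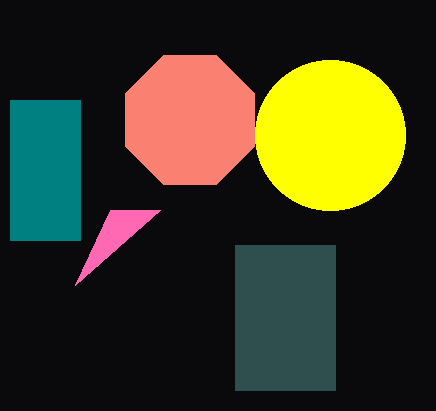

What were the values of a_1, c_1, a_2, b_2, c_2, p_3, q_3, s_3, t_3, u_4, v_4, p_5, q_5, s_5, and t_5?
a_1 = 190, c_1 = 70, a_2 = 330, b_2 = 135, c_2 = 75, p_3 = 235, q_3 = 245, s_3 = 335, t_3 = 390, u_4 = 160, v_4 = 210, p_5 = 10, q_5 = 100, s_5 = 80, t_5 = 240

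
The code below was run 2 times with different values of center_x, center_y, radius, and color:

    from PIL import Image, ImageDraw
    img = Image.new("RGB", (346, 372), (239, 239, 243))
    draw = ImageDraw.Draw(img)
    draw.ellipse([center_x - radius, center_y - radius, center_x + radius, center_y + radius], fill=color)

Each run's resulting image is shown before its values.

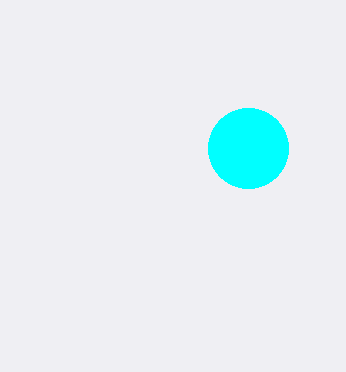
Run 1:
center_x = 248, center_y = 148, radius = 40, color = 'cyan'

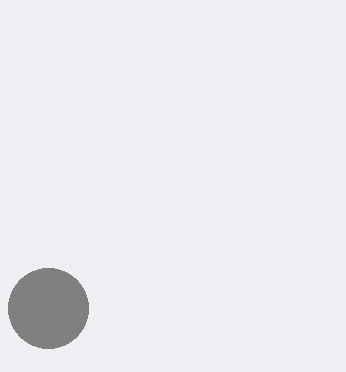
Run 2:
center_x = 48; center_y = 308; radius = 40; color = 'gray'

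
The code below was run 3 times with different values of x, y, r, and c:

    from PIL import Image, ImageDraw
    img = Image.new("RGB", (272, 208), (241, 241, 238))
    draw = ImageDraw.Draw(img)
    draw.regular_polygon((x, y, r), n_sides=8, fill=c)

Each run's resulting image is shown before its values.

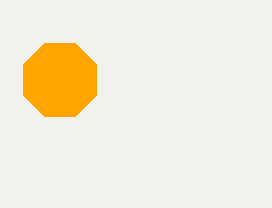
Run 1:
x = 60; y = 80; r = 40; c = 'orange'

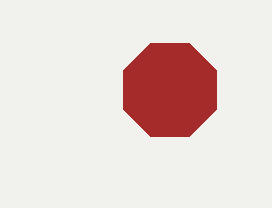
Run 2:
x = 170; y = 90; r = 50; c = 'brown'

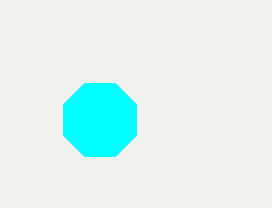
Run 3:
x = 100; y = 120; r = 40; c = 'cyan'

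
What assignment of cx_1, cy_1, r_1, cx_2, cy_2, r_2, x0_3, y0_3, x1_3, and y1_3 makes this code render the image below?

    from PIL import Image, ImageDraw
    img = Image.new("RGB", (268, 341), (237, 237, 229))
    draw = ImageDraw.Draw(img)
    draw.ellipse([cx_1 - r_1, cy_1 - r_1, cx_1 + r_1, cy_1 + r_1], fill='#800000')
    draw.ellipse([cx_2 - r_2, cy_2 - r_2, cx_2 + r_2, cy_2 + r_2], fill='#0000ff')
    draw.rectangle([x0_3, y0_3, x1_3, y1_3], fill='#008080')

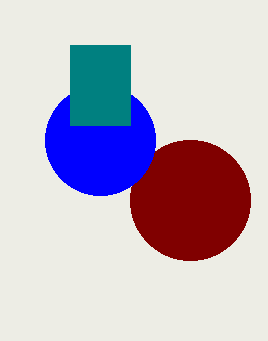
cx_1 = 190, cy_1 = 200, r_1 = 60, cx_2 = 100, cy_2 = 140, r_2 = 55, x0_3 = 70, y0_3 = 45, x1_3 = 130, y1_3 = 125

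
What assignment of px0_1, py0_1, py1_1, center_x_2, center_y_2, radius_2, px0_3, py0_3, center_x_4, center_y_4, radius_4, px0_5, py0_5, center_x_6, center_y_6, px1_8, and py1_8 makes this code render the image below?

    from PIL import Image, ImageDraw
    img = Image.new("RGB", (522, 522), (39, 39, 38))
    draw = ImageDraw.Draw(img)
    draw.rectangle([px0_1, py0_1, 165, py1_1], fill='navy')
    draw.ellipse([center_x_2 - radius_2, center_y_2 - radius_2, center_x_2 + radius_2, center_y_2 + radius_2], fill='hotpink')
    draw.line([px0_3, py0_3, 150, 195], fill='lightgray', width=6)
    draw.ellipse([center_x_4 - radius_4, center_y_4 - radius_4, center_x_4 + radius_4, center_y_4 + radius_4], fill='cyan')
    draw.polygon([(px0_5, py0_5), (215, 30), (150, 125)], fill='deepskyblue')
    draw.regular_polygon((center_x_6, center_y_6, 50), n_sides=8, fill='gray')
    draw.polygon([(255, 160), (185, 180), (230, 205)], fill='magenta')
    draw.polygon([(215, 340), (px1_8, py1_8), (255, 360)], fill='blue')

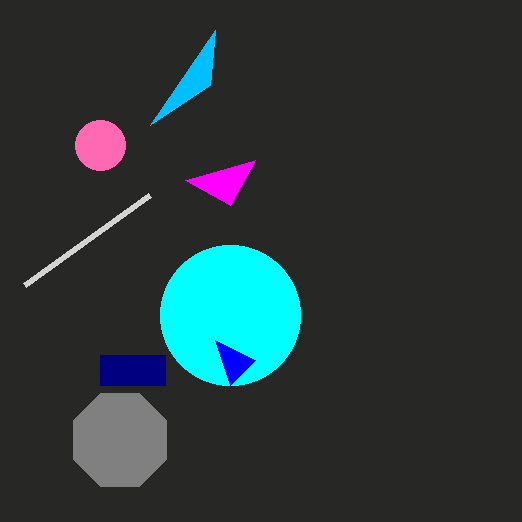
px0_1 = 100
py0_1 = 355
py1_1 = 385
center_x_2 = 100
center_y_2 = 145
radius_2 = 25
px0_3 = 25
py0_3 = 285
center_x_4 = 230
center_y_4 = 315
radius_4 = 70
px0_5 = 210
py0_5 = 85
center_x_6 = 120
center_y_6 = 440
px1_8 = 230
py1_8 = 385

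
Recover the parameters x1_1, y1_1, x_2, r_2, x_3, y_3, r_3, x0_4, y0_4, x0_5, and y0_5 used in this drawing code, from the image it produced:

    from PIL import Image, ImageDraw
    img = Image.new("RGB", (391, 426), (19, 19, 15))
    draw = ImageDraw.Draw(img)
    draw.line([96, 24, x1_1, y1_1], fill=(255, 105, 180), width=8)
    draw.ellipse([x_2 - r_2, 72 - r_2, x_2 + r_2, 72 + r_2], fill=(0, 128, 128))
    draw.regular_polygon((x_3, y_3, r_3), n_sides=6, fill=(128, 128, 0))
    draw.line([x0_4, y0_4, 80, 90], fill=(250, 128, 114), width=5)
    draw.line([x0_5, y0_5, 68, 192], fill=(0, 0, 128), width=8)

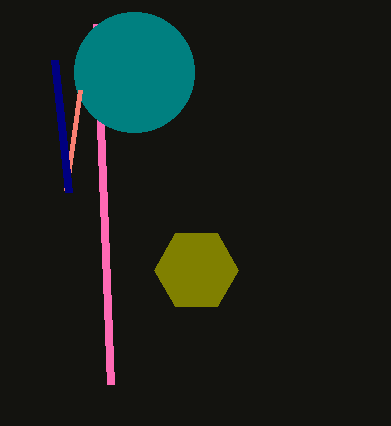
x1_1 = 110; y1_1 = 384; x_2 = 134; r_2 = 60; x_3 = 196; y_3 = 270; r_3 = 42; x0_4 = 66; y0_4 = 190; x0_5 = 54; y0_5 = 60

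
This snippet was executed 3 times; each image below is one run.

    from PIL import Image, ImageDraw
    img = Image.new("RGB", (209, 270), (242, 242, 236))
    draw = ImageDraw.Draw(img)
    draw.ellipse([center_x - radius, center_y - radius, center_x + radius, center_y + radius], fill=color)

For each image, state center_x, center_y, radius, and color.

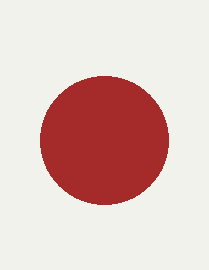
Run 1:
center_x = 104; center_y = 140; radius = 64; color = 'brown'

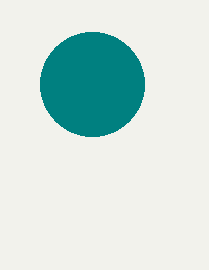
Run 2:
center_x = 92; center_y = 84; radius = 52; color = 'teal'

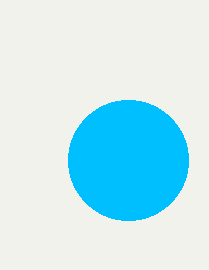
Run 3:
center_x = 128, center_y = 160, radius = 60, color = 'deepskyblue'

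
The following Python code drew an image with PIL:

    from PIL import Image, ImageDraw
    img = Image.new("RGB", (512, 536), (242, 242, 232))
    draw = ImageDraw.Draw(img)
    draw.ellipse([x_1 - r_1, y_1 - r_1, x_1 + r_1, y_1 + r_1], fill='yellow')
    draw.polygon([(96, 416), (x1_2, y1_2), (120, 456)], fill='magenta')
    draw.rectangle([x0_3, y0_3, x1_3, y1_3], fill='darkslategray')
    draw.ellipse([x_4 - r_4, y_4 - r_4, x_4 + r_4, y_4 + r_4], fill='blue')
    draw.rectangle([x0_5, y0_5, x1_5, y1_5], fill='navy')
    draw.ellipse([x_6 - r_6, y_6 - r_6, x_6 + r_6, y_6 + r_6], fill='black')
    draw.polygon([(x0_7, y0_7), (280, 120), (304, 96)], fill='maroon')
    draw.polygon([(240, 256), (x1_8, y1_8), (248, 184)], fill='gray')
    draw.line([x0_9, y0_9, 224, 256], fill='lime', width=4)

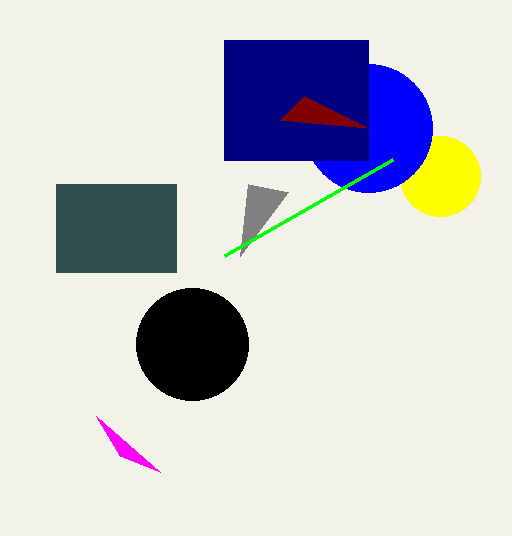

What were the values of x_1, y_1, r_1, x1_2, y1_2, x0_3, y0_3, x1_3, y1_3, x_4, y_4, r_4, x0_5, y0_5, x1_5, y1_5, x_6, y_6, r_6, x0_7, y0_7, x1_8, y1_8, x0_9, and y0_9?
x_1 = 440, y_1 = 176, r_1 = 40, x1_2 = 160, y1_2 = 472, x0_3 = 56, y0_3 = 184, x1_3 = 176, y1_3 = 272, x_4 = 368, y_4 = 128, r_4 = 64, x0_5 = 224, y0_5 = 40, x1_5 = 368, y1_5 = 160, x_6 = 192, y_6 = 344, r_6 = 56, x0_7 = 368, y0_7 = 128, x1_8 = 288, y1_8 = 192, x0_9 = 392, y0_9 = 160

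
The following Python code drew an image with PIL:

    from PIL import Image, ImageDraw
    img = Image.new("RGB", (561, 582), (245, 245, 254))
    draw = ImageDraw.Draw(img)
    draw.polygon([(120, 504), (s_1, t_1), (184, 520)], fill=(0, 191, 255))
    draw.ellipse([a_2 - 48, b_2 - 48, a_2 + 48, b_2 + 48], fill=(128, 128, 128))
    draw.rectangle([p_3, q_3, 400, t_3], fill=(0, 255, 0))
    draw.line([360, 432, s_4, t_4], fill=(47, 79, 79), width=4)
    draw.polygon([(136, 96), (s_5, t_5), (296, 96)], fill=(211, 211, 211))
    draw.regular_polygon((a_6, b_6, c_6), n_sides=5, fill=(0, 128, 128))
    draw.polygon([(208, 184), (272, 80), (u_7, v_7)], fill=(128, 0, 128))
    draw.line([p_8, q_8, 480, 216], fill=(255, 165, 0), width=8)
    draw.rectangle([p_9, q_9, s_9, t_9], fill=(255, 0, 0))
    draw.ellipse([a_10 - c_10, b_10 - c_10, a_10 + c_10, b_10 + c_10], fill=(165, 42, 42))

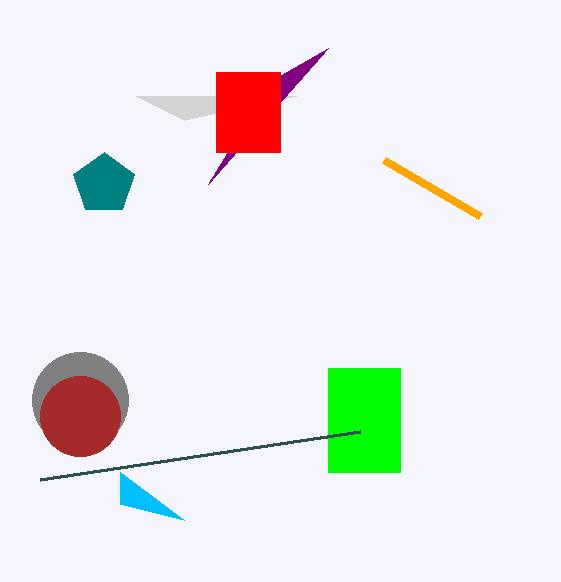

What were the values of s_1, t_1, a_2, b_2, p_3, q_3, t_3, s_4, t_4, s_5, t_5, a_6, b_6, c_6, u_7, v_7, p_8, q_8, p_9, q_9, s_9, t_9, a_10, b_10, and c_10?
s_1 = 120, t_1 = 472, a_2 = 80, b_2 = 400, p_3 = 328, q_3 = 368, t_3 = 472, s_4 = 40, t_4 = 480, s_5 = 184, t_5 = 120, a_6 = 104, b_6 = 184, c_6 = 32, u_7 = 328, v_7 = 48, p_8 = 384, q_8 = 160, p_9 = 216, q_9 = 72, s_9 = 280, t_9 = 152, a_10 = 80, b_10 = 416, c_10 = 40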